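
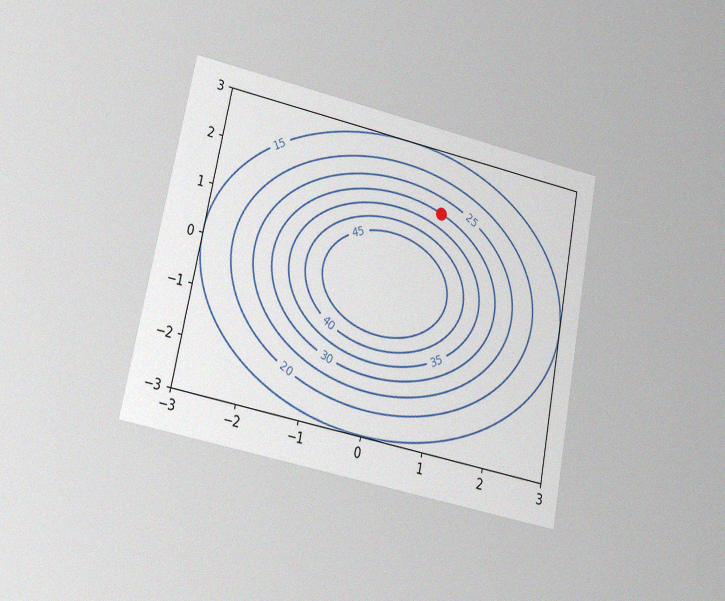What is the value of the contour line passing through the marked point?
The chart is tilted about 11° clockwise and viewed at a slight angle, with some photo noise. The marked point sits on the contour labelled 30.

30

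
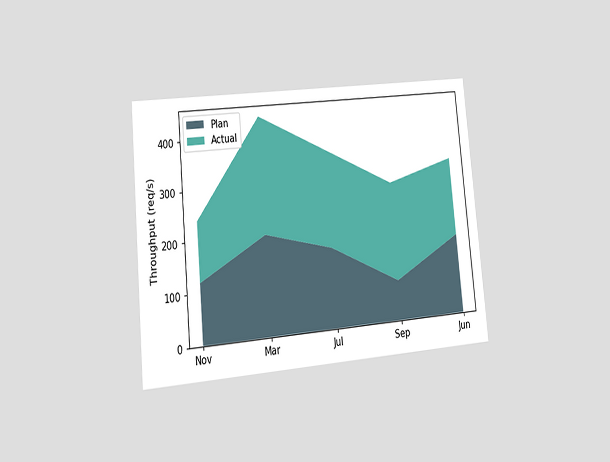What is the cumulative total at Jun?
320req/s

The chart is tilted about 5° counter-clockwise and viewed at a slight angle. The stacked total at Jun reaches 320req/s.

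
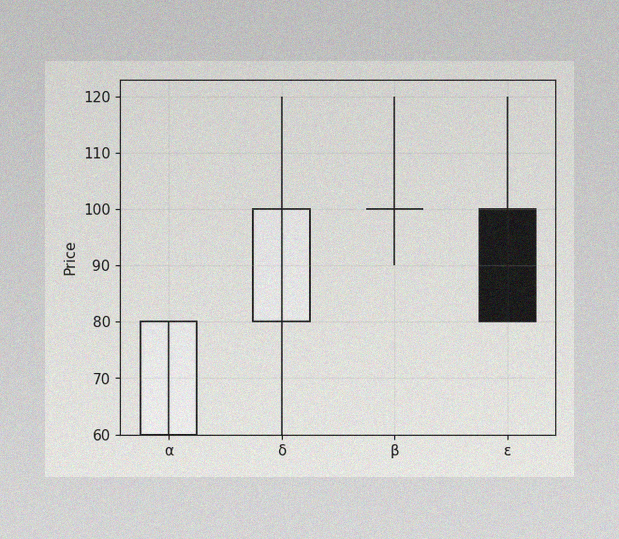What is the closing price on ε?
80

The image has some photo noise and uneven lighting. The ε candle closes at 80.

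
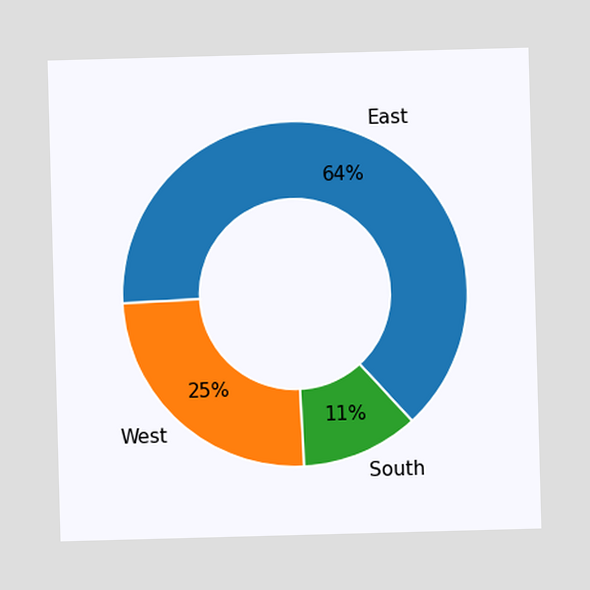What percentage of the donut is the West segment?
The West segment takes up 25% of the ring.

25%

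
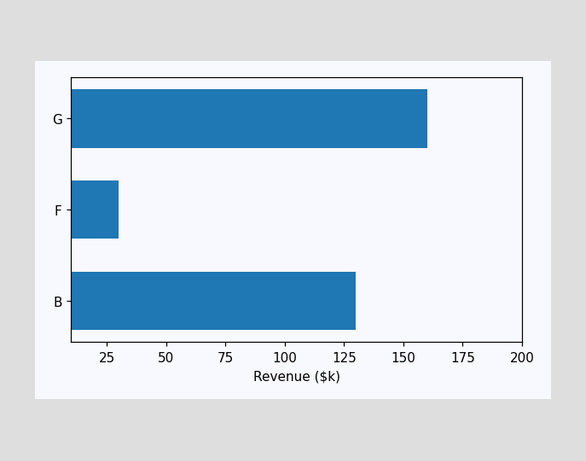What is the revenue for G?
$160k

Reading along the chart's x-axis, the G bar reaches $160k.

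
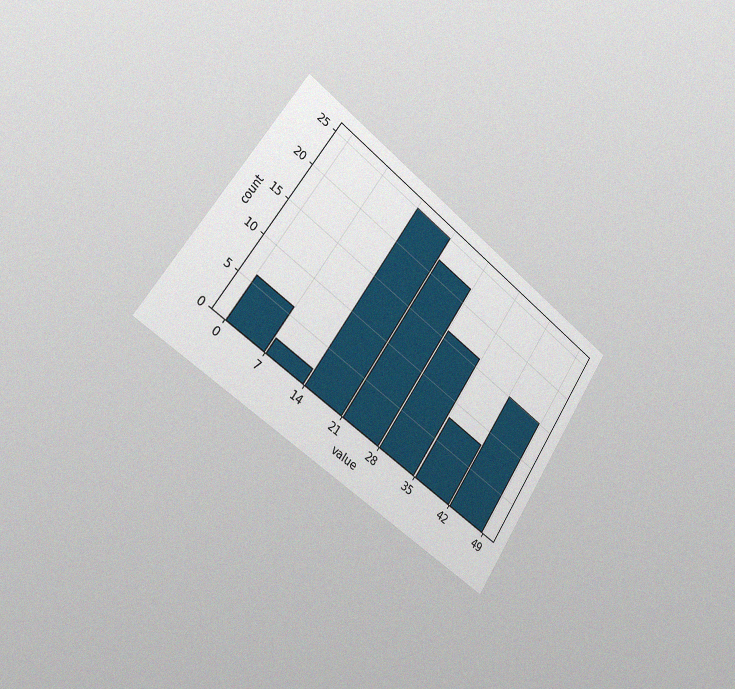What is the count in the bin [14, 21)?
The chart is tilted about 35° clockwise and viewed slightly from the left, with some photo noise. The [14, 21) bin has height 25.

25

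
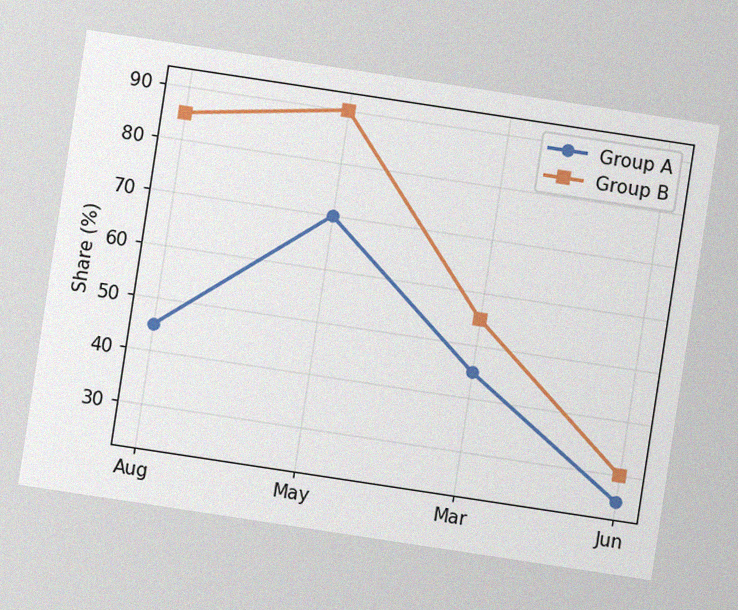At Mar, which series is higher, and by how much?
Group B, by 10%

The chart is tilted about 9° clockwise, with some photo noise. At Mar, Group B sits above the other line by 10%.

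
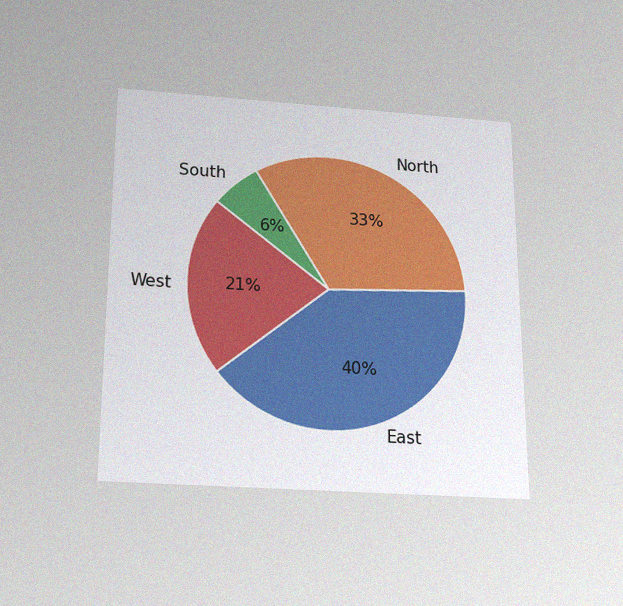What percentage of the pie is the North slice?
The chart is viewed slightly from below, with some photo noise. The North slice takes up 33% of the pie.

33%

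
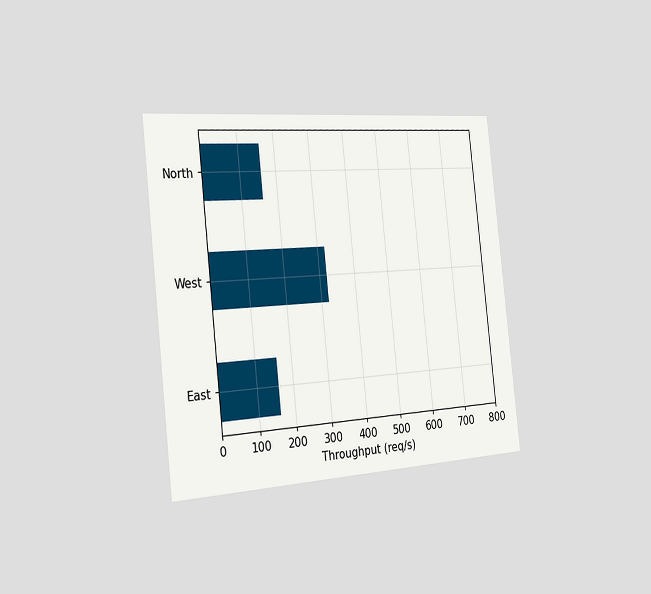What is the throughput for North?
160req/s

The chart is tilted about 6° counter-clockwise and viewed slightly from the left. Reading along the chart's x-axis, the North bar reaches 160req/s.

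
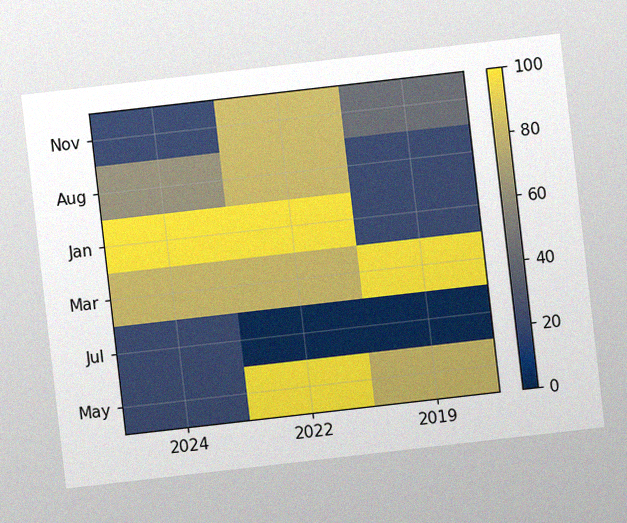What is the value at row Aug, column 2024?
The chart is tilted about 7° counter-clockwise, with some photo noise. Matching cell (Aug, 2024) against the colorbar gives 60.

60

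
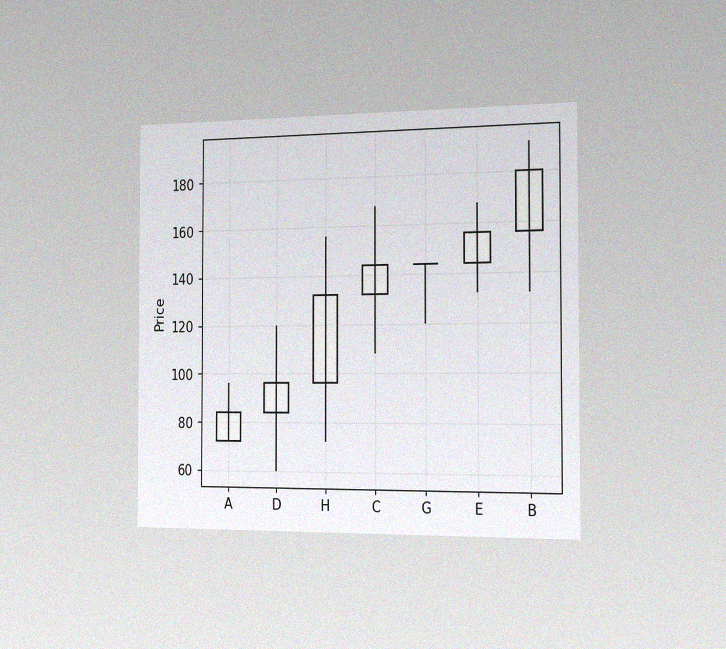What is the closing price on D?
96

The chart is viewed slightly from the right, with some photo noise. The D candle closes at 96.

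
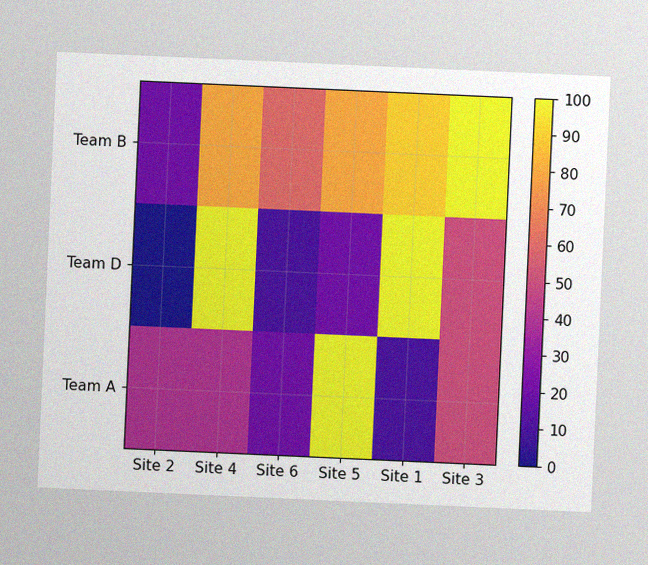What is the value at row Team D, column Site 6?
The chart is tilted about 3° clockwise, with some photo noise. Matching cell (Team D, Site 6) against the colorbar gives 10.

10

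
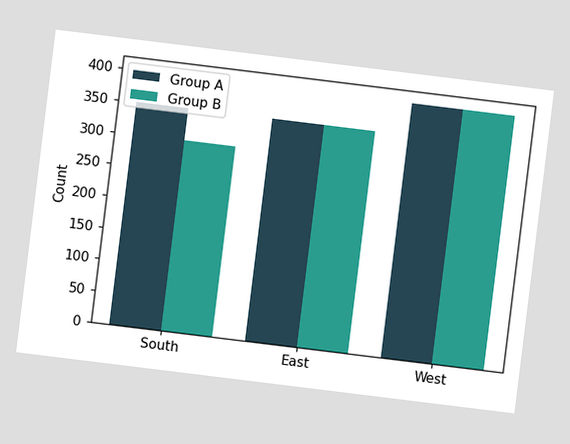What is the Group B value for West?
The chart is tilted about 7° clockwise. The Group B bar at West reaches 400 on the y-axis.

400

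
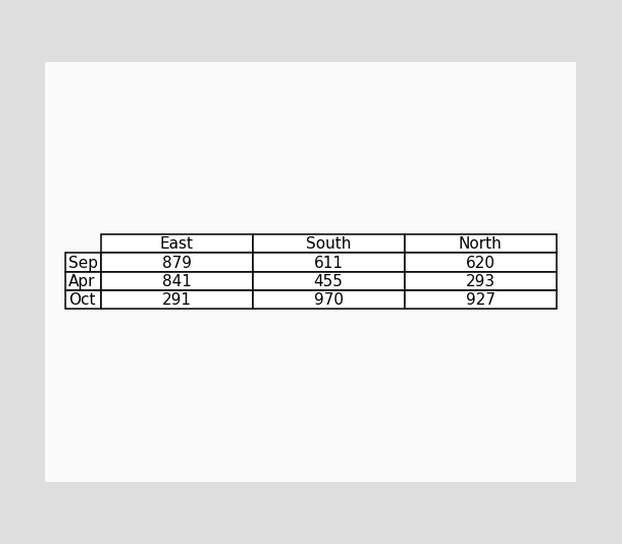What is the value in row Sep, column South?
611

The (Sep, South) cell reads 611.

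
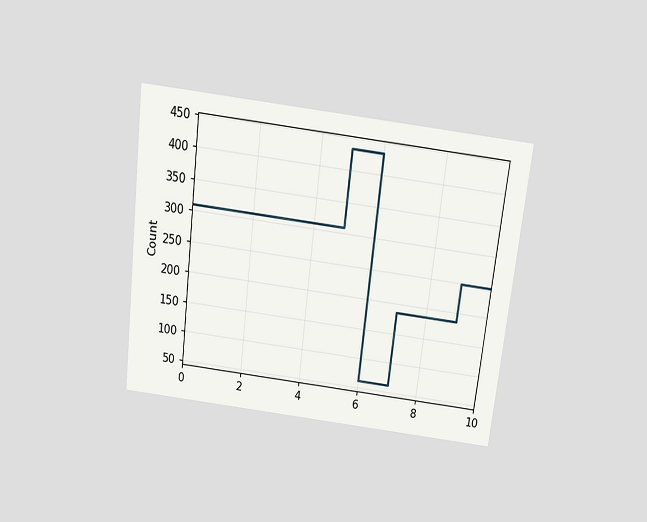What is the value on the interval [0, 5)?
310

The chart is tilted about 7° clockwise and viewed slightly from above. On [0, 5) the step sits at 310.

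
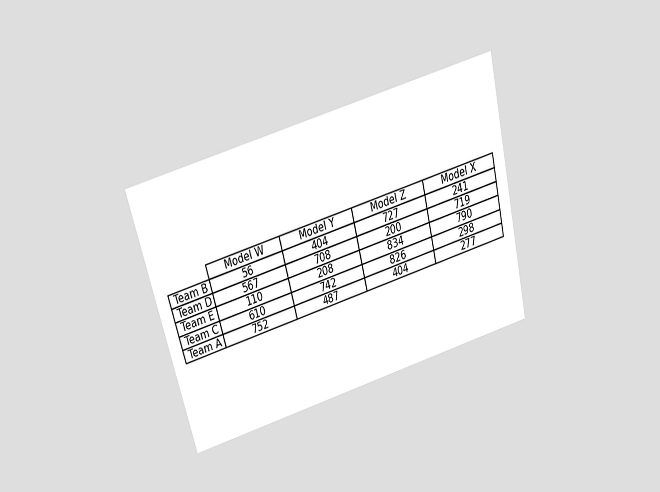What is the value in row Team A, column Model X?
The chart is tilted about 14° counter-clockwise and viewed slightly from above. The (Team A, Model X) cell reads 277.

277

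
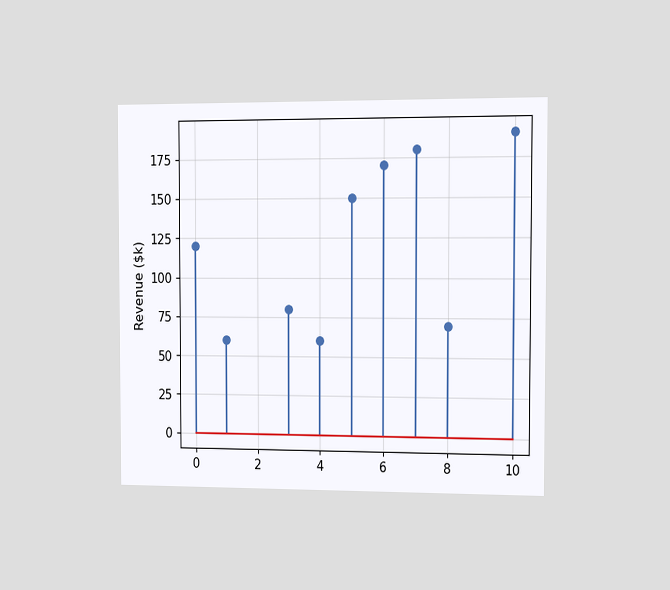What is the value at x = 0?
The chart is viewed slightly from the right. The stem at x=0 reaches $120k.

$120k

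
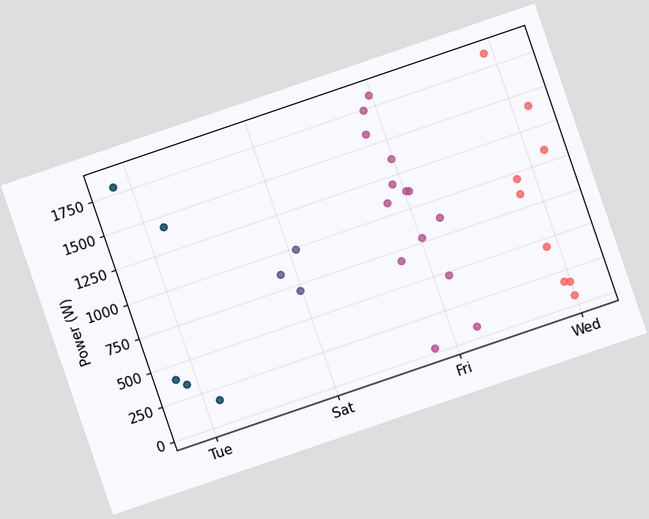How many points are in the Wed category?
9

The chart is tilted about 19° counter-clockwise. Counting the markers in the Wed column gives 9.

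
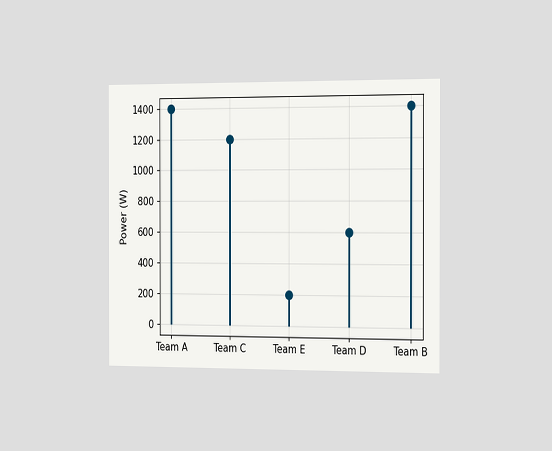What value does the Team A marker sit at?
1400W

The chart is viewed slightly from the right. The Team A marker sits at 1400W.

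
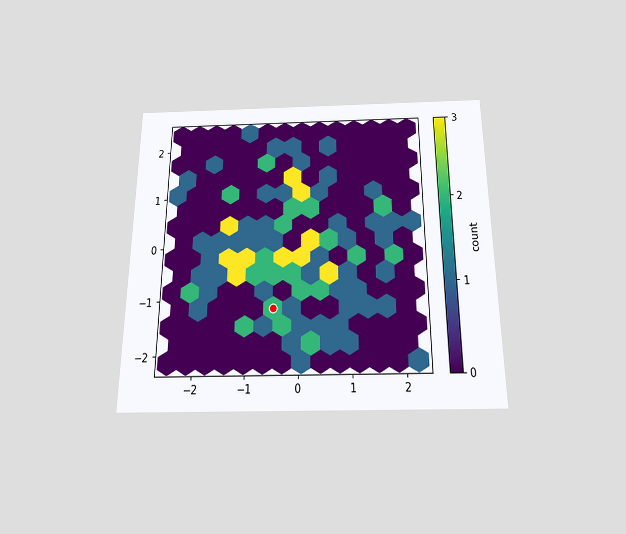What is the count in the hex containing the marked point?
The chart is viewed slightly from below. The marked hex reads 2 on the colorbar.

2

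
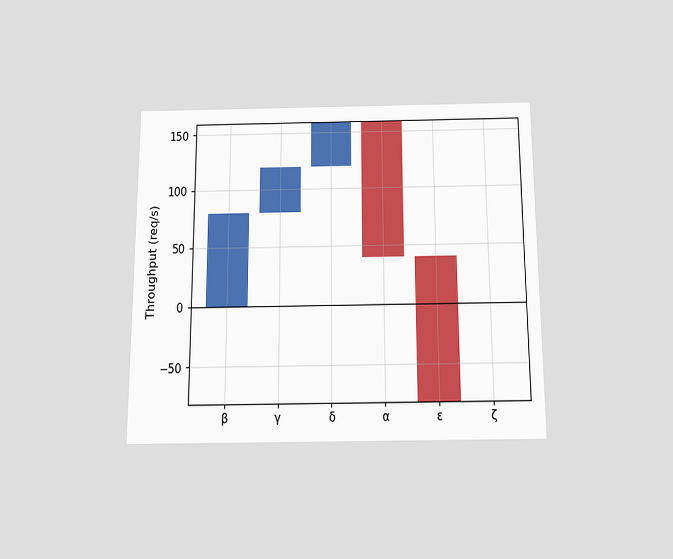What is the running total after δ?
The chart is viewed slightly from below. After δ the running total reaches 160req/s.

160req/s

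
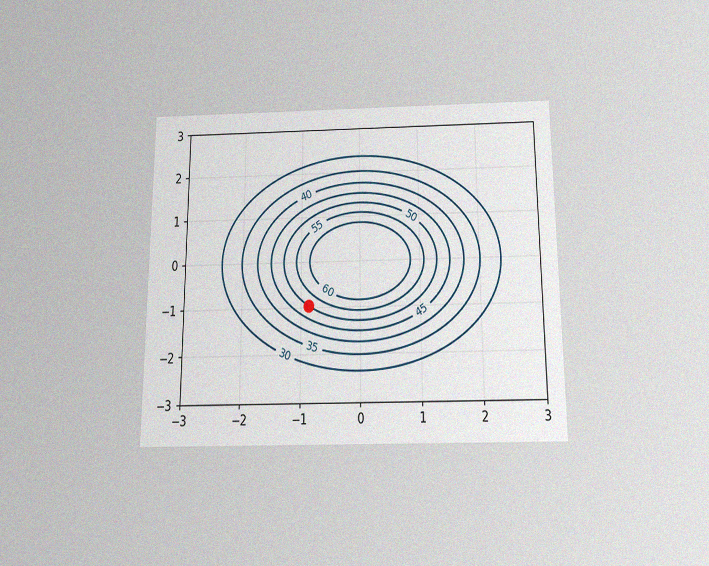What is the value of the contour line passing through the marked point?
The chart is viewed slightly from below, with some photo noise. The marked point sits on the contour labelled 50.

50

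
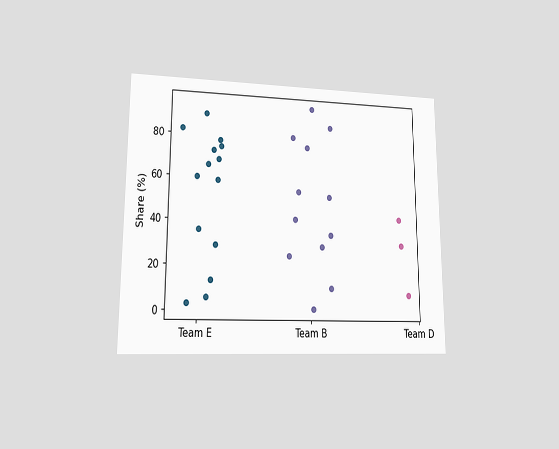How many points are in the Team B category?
The chart is viewed at a slight angle. Counting the markers in the Team B column gives 12.

12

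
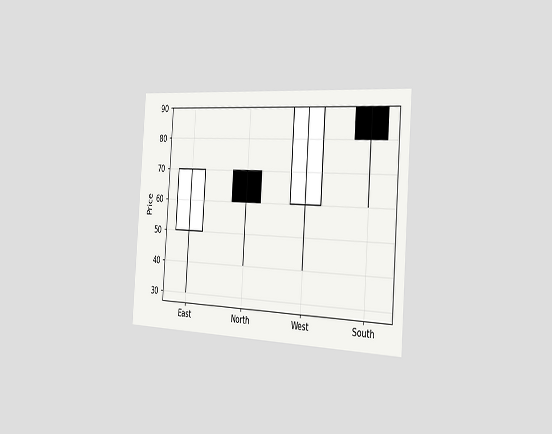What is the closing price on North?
60

The chart is tilted about 4° clockwise and viewed slightly from the right. The North candle closes at 60.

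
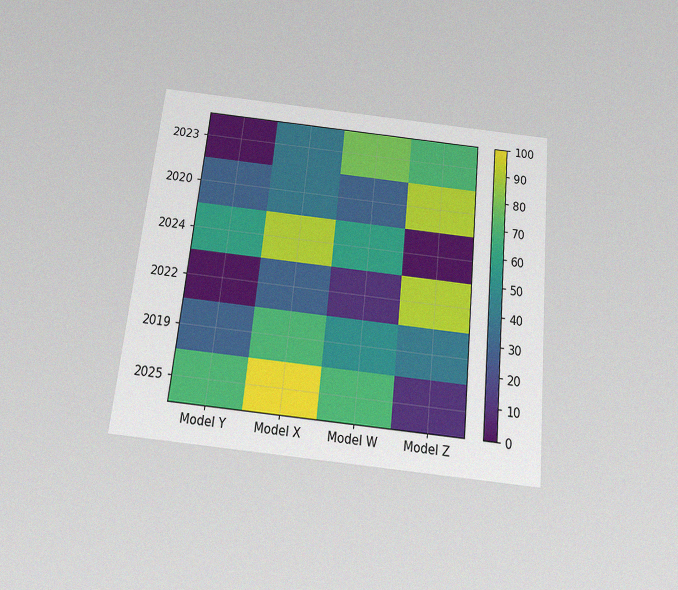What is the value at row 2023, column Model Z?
70

The chart is tilted about 6° clockwise and viewed slightly from below, with some photo noise. Matching cell (2023, Model Z) against the colorbar gives 70.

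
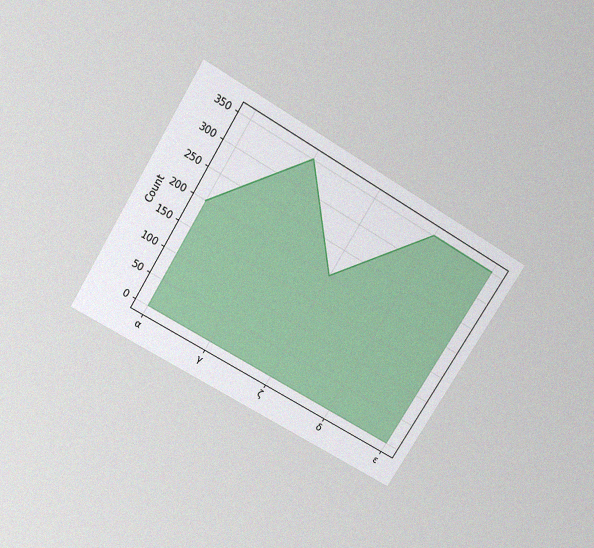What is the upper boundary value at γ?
350

The chart is tilted about 32° clockwise and viewed slightly from above, with some photo noise. At γ the upper boundary is at 350.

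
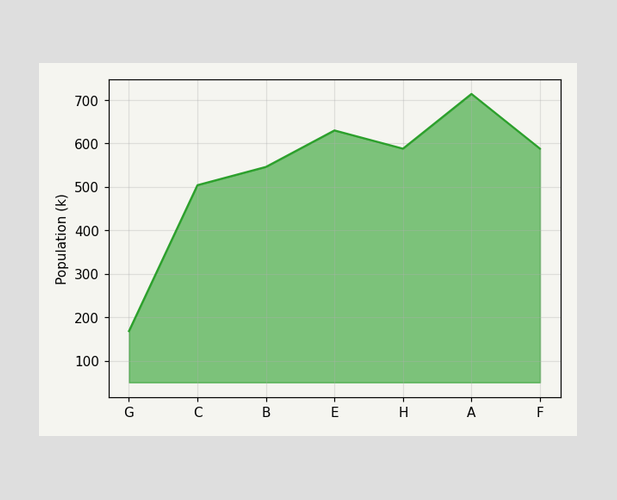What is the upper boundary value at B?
At B the upper boundary is at 546k.

546k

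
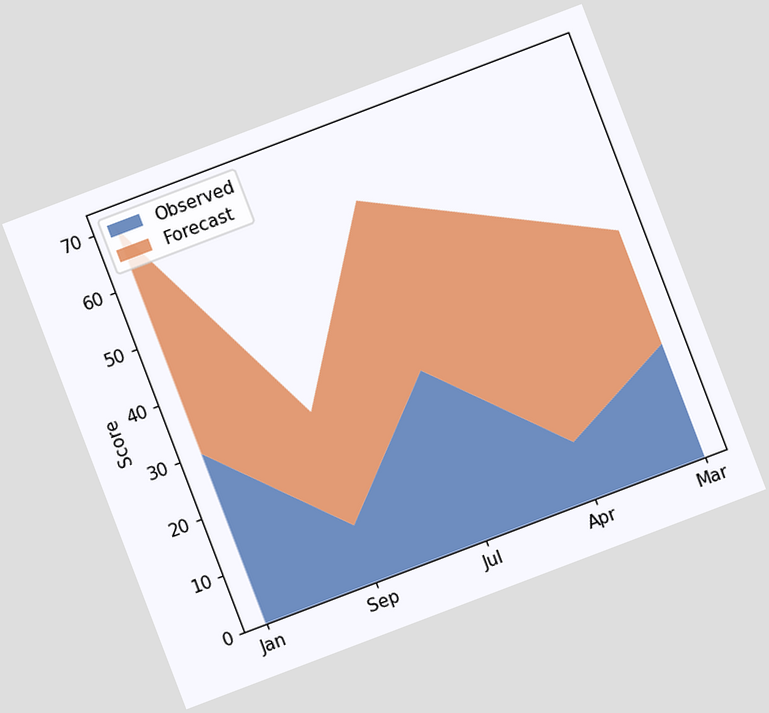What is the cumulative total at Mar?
40

The chart is tilted about 21° counter-clockwise. The stacked total at Mar reaches 40.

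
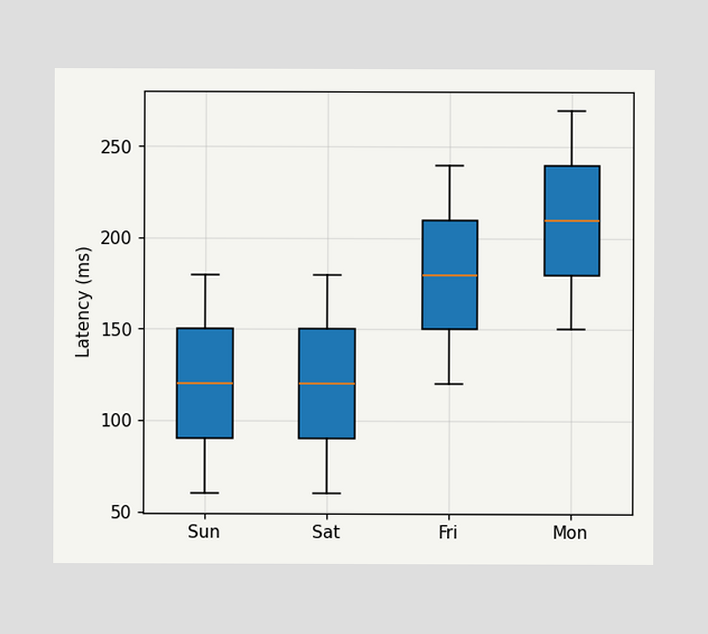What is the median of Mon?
210ms

The median line in the Mon box sits at 210ms.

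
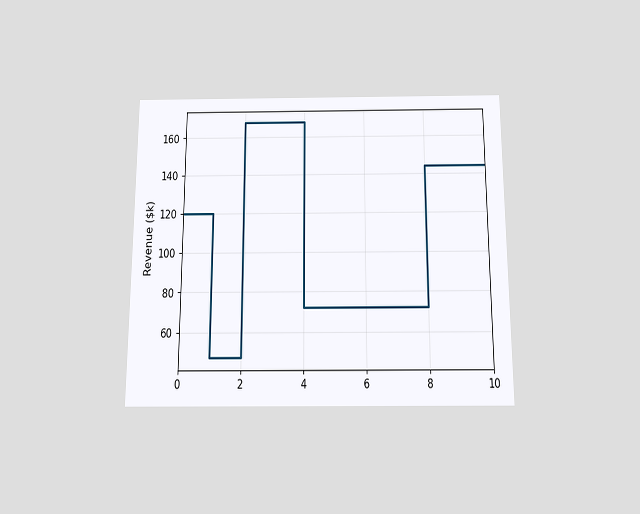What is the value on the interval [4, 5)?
$72k

The chart is viewed slightly from below. On [4, 5) the step sits at $72k.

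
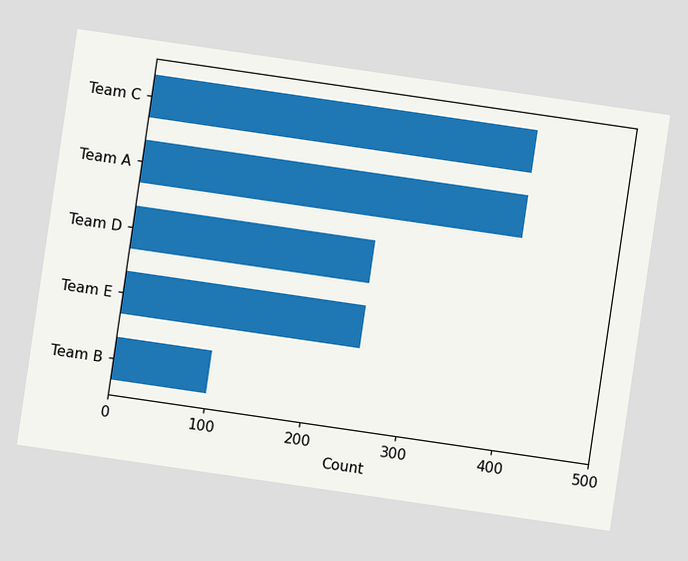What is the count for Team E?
250

The chart is tilted about 8° clockwise. Reading along the chart's x-axis, the Team E bar reaches 250.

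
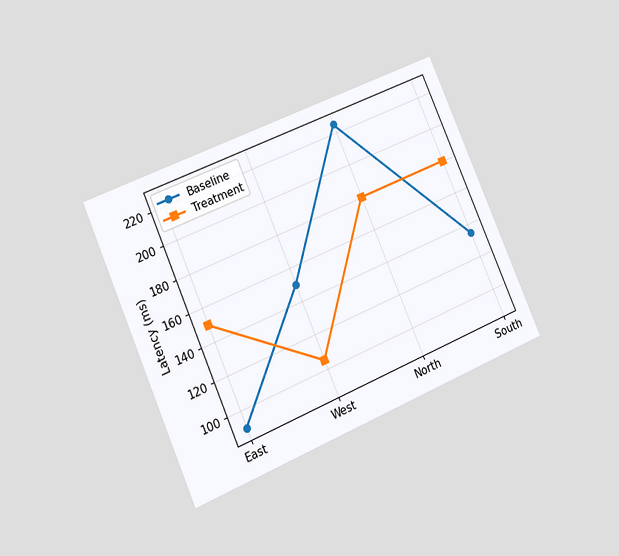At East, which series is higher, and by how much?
Treatment, by 60ms

The chart is tilted about 23° counter-clockwise and viewed at a slight angle. At East, Treatment sits above the other line by 60ms.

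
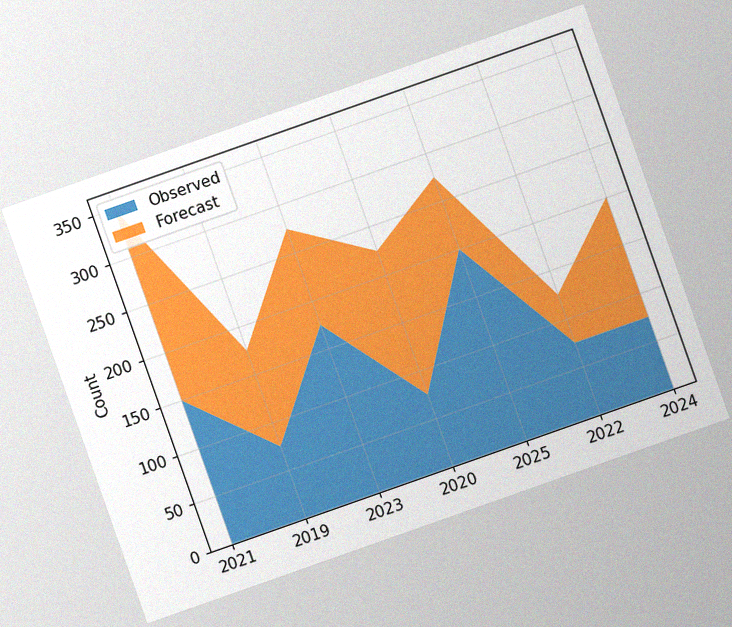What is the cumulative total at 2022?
125

The chart is tilted about 19° counter-clockwise, with some photo noise. The stacked total at 2022 reaches 125.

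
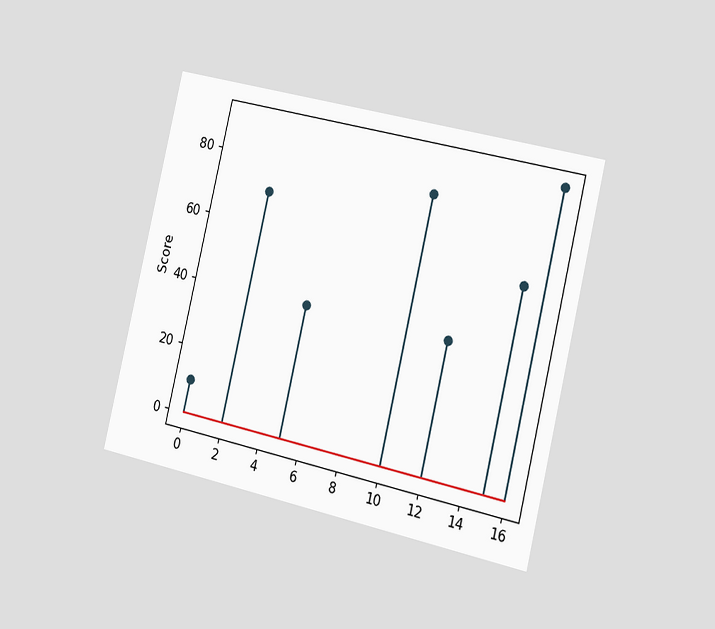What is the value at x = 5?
40

The chart is tilted about 13° clockwise and viewed slightly from the right. The stem at x=5 reaches 40.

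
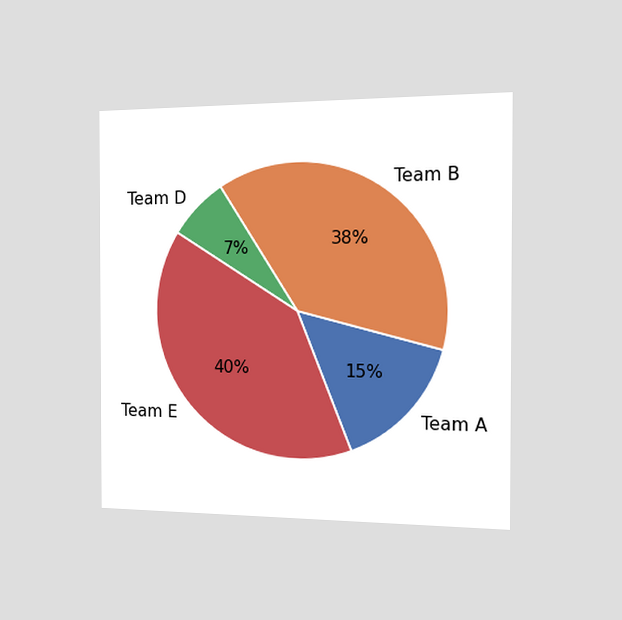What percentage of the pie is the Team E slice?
40%

The chart is viewed slightly from the right. The Team E slice takes up 40% of the pie.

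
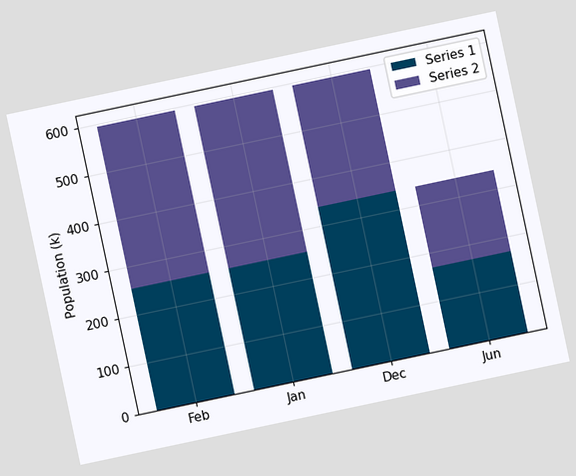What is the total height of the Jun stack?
The chart is tilted about 12° counter-clockwise. The Jun stack's top reaches 340k on the y-axis.

340k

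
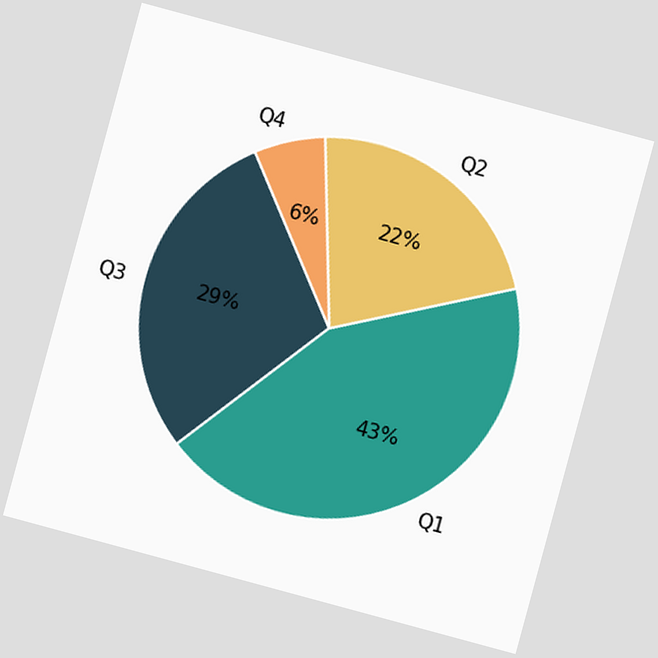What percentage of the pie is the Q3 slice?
29%

The chart is tilted about 15° clockwise. The Q3 slice takes up 29% of the pie.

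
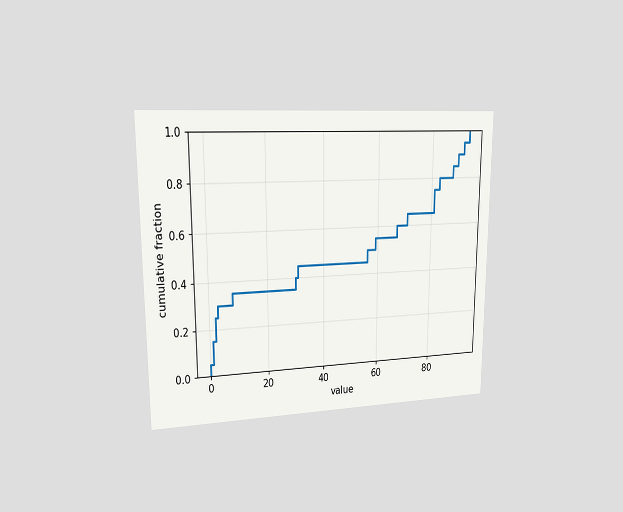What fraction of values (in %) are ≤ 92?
The chart is viewed at a slight angle. At x=92 the ECDF step is at 95%.

95%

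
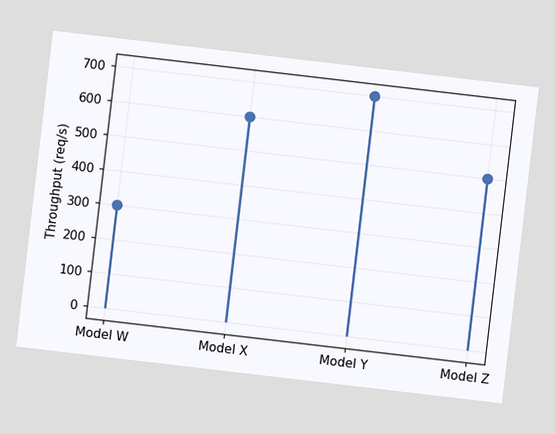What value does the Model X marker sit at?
The chart is tilted about 7° clockwise. The Model X marker sits at 600req/s.

600req/s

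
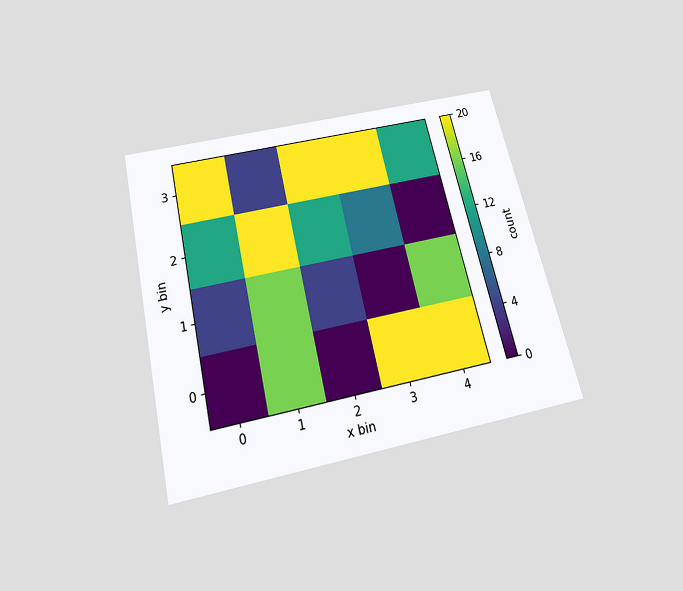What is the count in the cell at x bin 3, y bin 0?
20

The chart is tilted about 13° counter-clockwise and viewed slightly from below. Matching the cell (3, 0) against the colorbar gives 20.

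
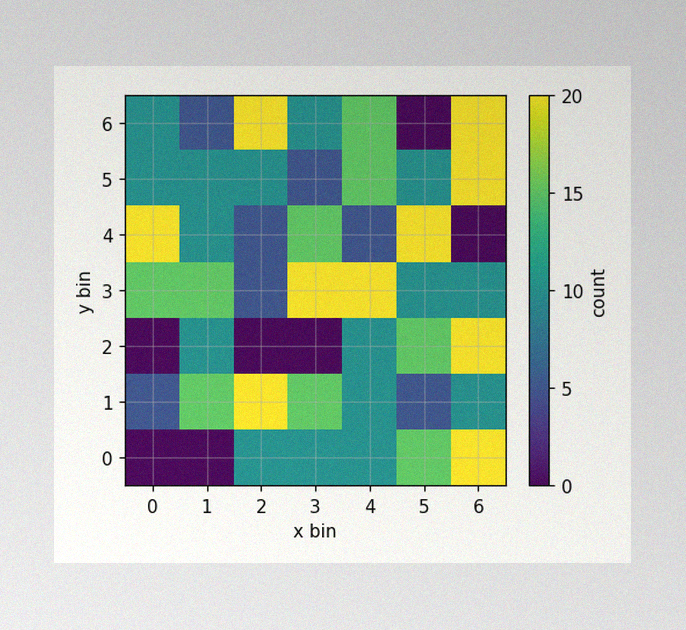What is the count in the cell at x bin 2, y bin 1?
20

The image has some photo noise and uneven lighting. Matching the cell (2, 1) against the colorbar gives 20.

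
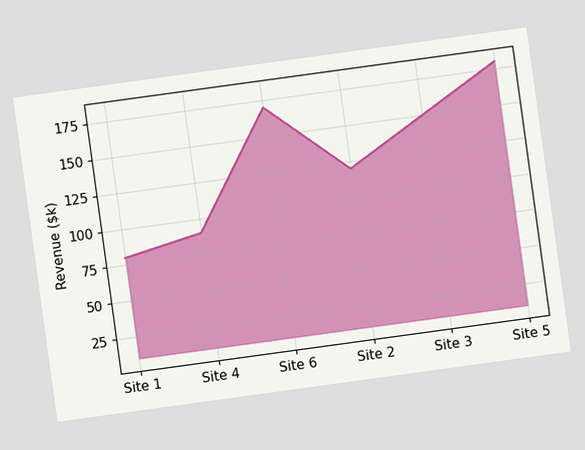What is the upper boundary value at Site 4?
$90k

The chart is tilted about 8° counter-clockwise. At Site 4 the upper boundary is at $90k.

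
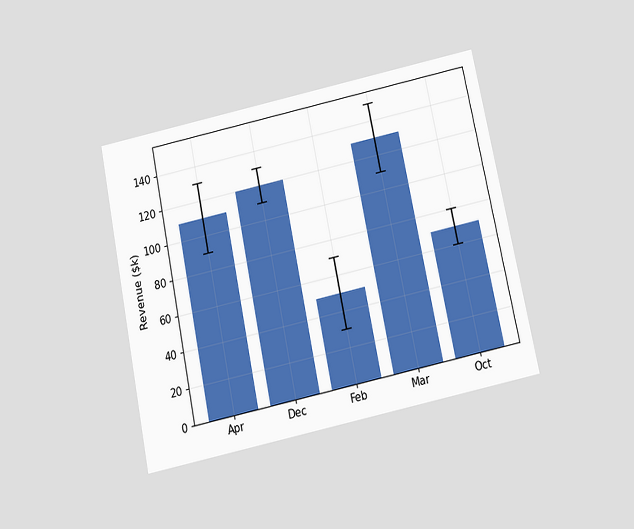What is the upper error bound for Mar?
$150k

The chart is tilted about 12° counter-clockwise and viewed slightly from below. The Mar bar's upper whisker reaches $150k.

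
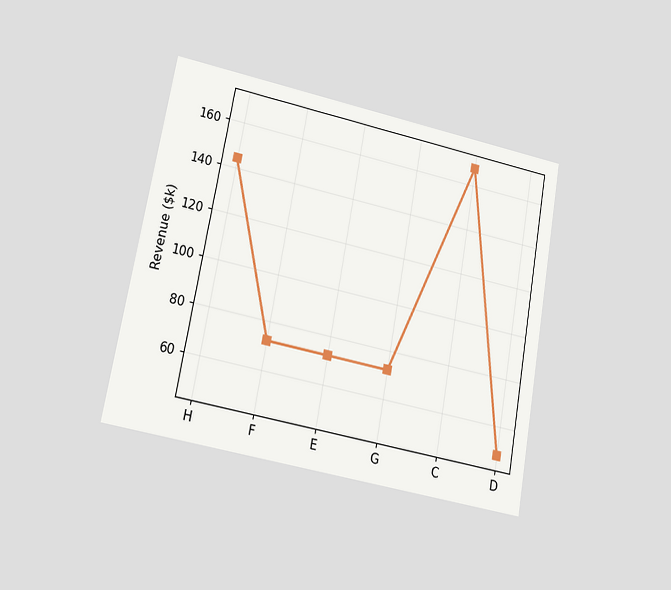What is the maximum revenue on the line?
The chart is tilted about 10° clockwise and viewed at a slight angle. The highest point is at C, and reading across to the y-axis gives $168k.

$168k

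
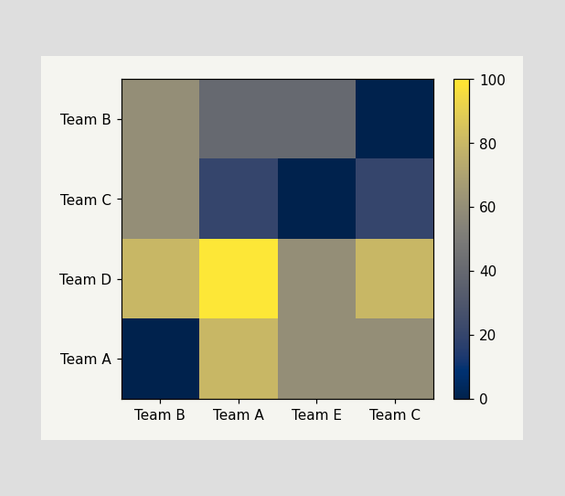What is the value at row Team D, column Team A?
100

Matching cell (Team D, Team A) against the colorbar gives 100.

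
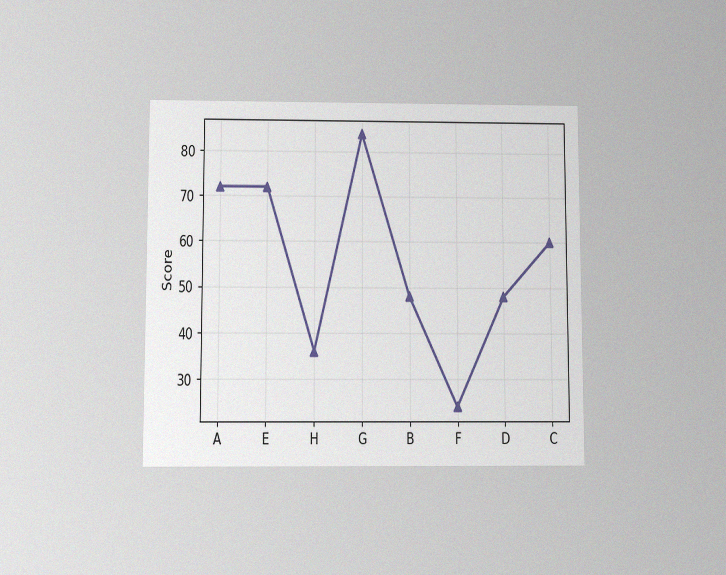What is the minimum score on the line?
The chart is viewed slightly from below, with some photo noise. The lowest point is at F, and reading across to the y-axis gives 24.

24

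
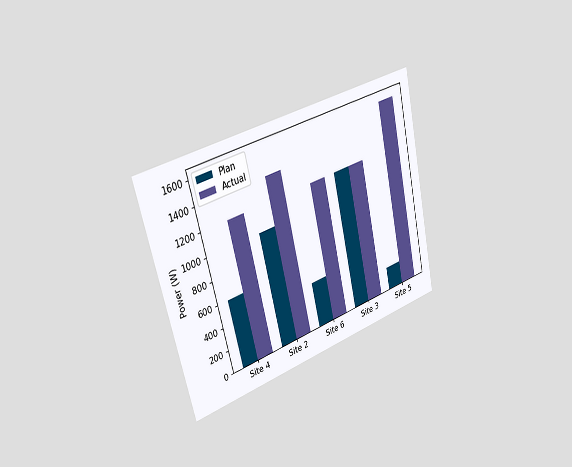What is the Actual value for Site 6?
1200W

The chart is tilted about 13° counter-clockwise and viewed slightly from the left. The Actual bar at Site 6 reaches 1200W on the y-axis.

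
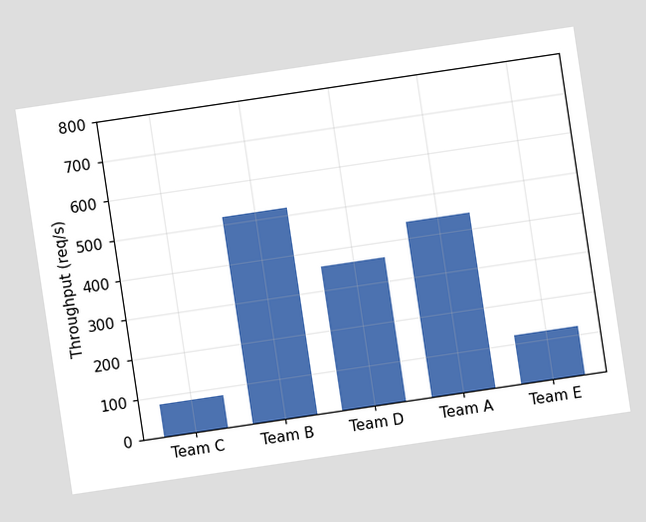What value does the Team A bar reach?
The chart is tilted about 8° counter-clockwise. Reading along the chart's y-axis, the Team A bar reaches 440req/s.

440req/s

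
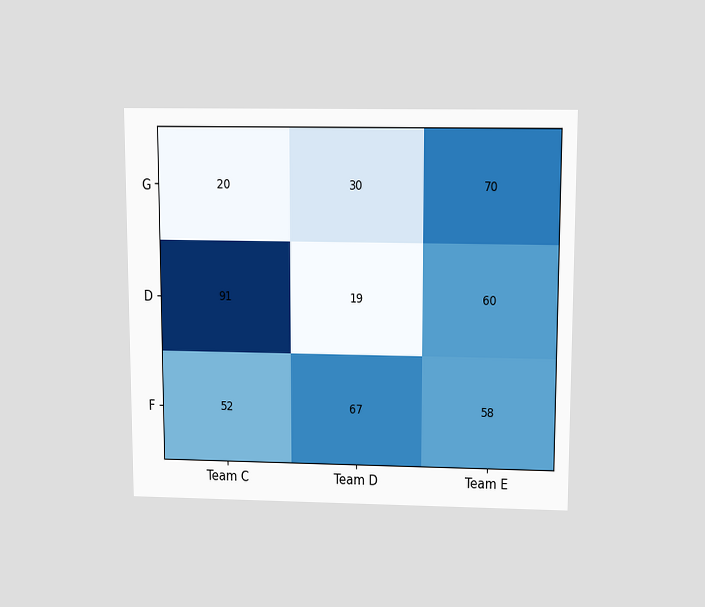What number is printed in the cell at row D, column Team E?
The chart is viewed slightly from above. The (D, Team E) cell reads 60.

60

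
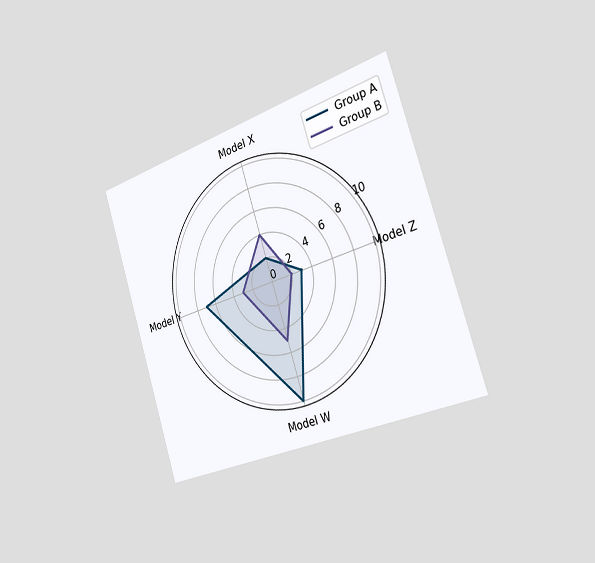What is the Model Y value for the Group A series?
7

The chart is tilted about 18° counter-clockwise and viewed slightly from the right. On the Model Y axis, Group A reaches 7.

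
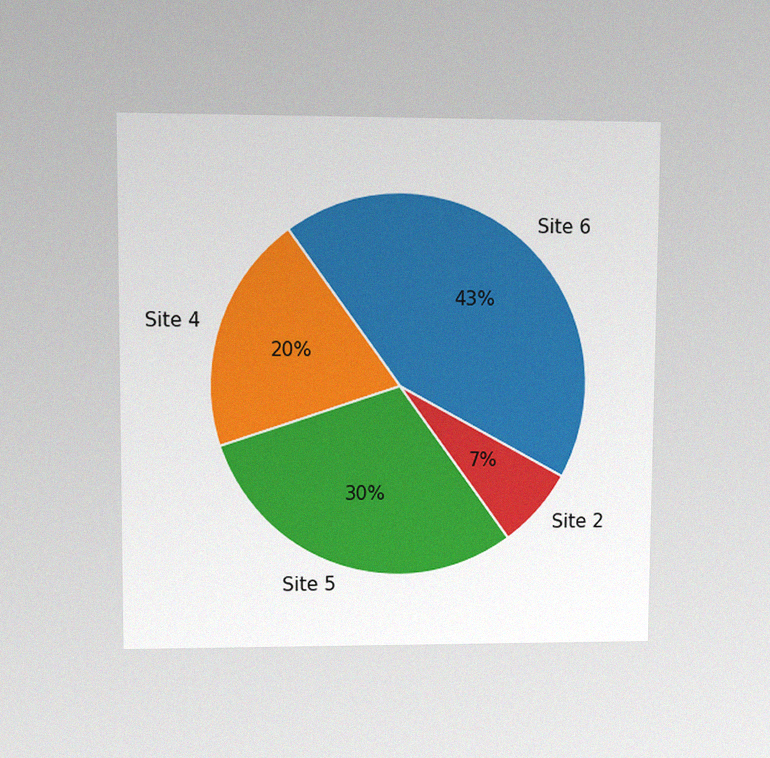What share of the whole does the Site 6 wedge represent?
The chart is viewed at a slight angle, with some photo noise. The Site 6 slice takes up 43% of the pie.

43%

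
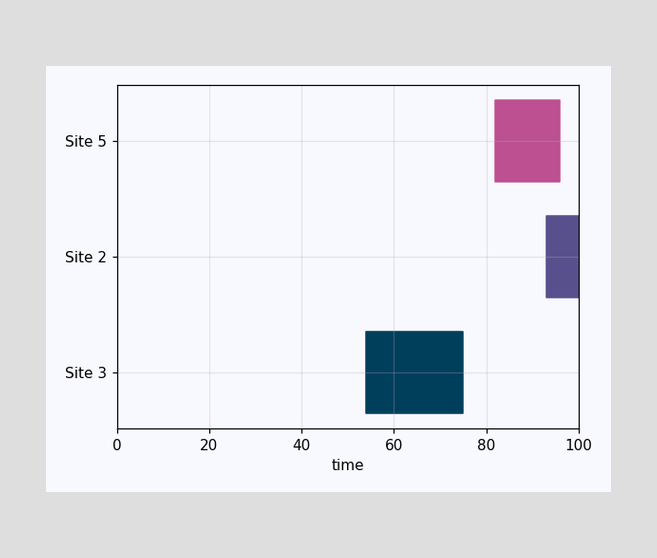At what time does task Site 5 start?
The Site 5 bar begins at t=82.

82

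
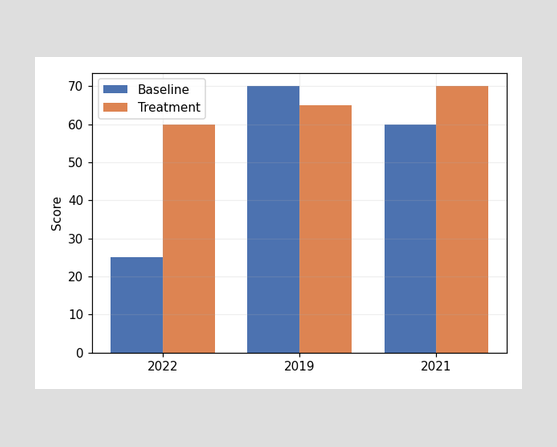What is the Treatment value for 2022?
The Treatment bar at 2022 reaches 60 on the y-axis.

60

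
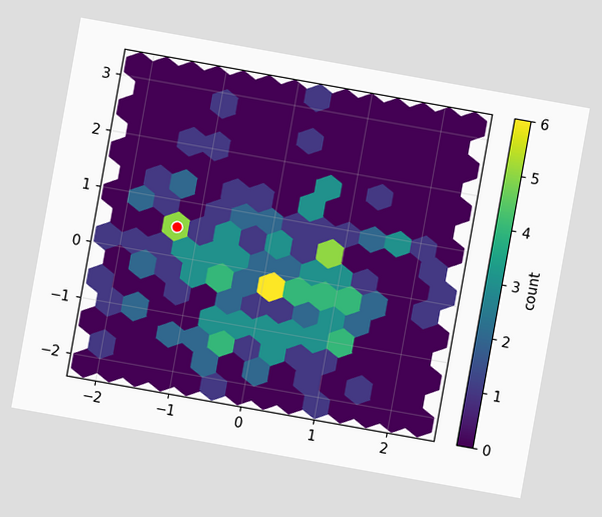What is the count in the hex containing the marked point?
5

The chart is tilted about 10° clockwise. The marked hex reads 5 on the colorbar.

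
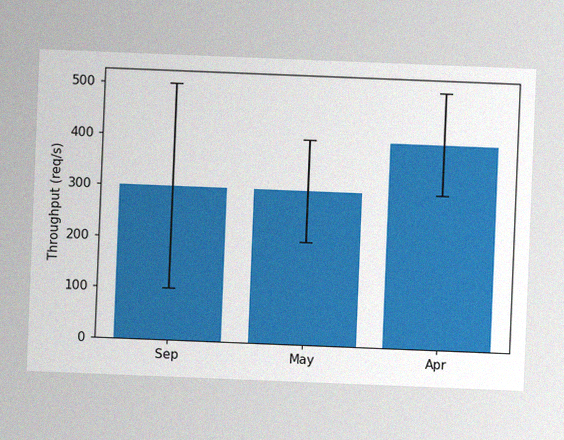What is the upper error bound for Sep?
The chart is tilted about 2° clockwise, with some photo noise. The Sep bar's upper whisker reaches 500req/s.

500req/s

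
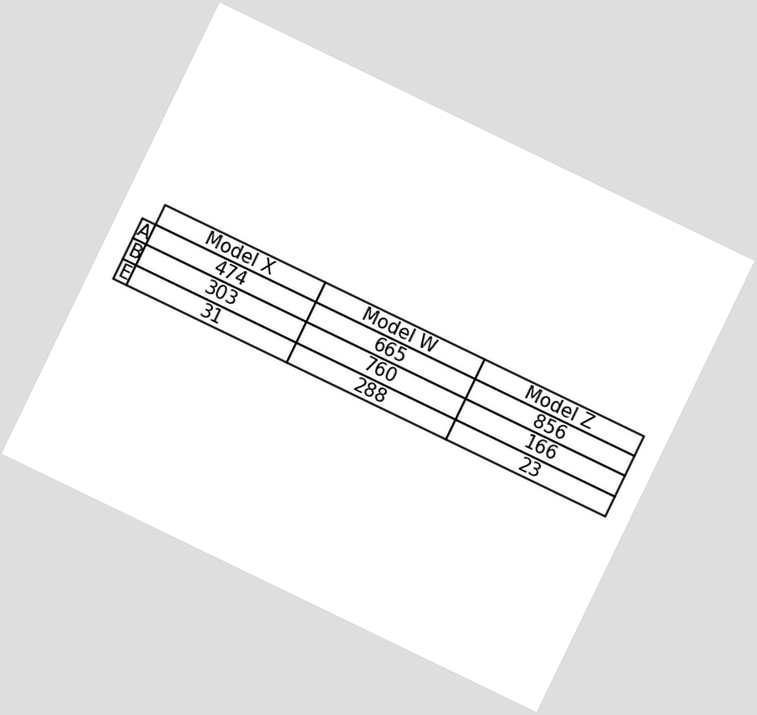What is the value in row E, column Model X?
The chart is tilted about 26° clockwise. The (E, Model X) cell reads 31.

31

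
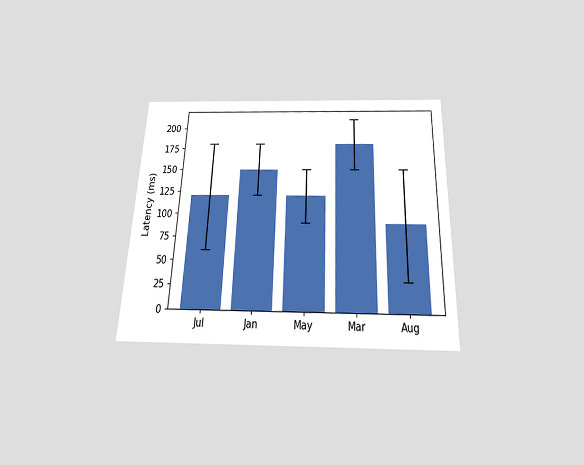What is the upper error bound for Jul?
180ms

The chart is tilted about 2° clockwise and viewed slightly from below. The Jul bar's upper whisker reaches 180ms.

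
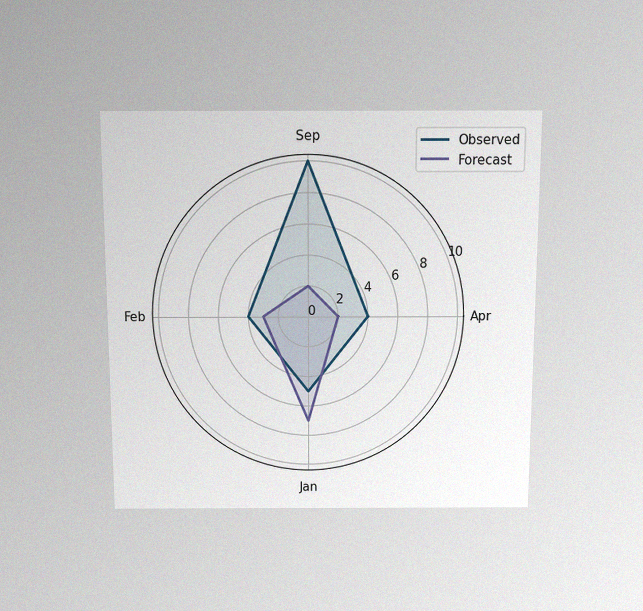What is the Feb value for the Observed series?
The chart is viewed slightly from above, with some photo noise. On the Feb axis, Observed reaches 4.

4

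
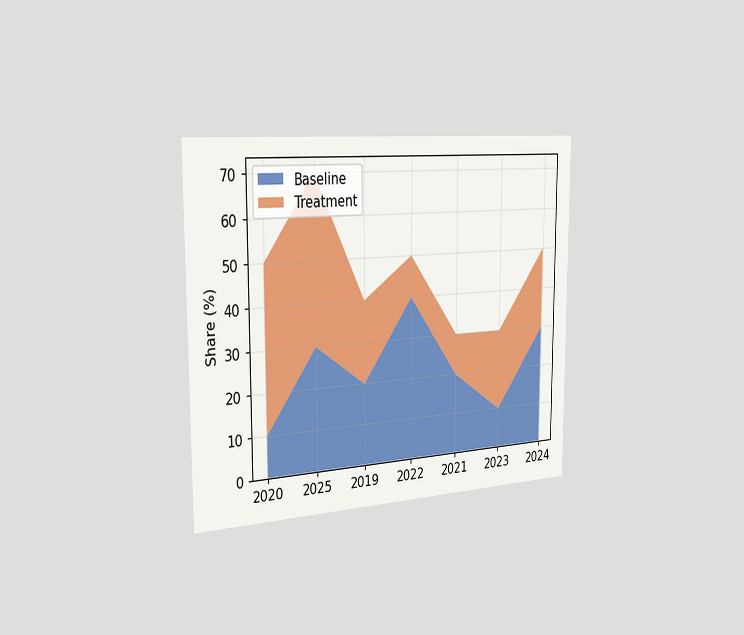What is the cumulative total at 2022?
50%

The chart is viewed slightly from the left. The stacked total at 2022 reaches 50%.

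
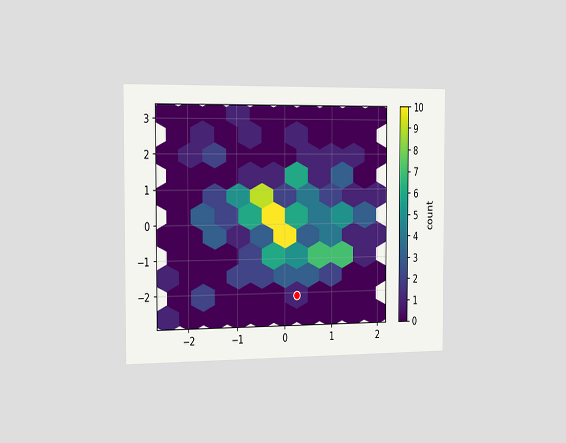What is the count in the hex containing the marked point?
The chart is viewed slightly from the left. The marked hex reads 1 on the colorbar.

1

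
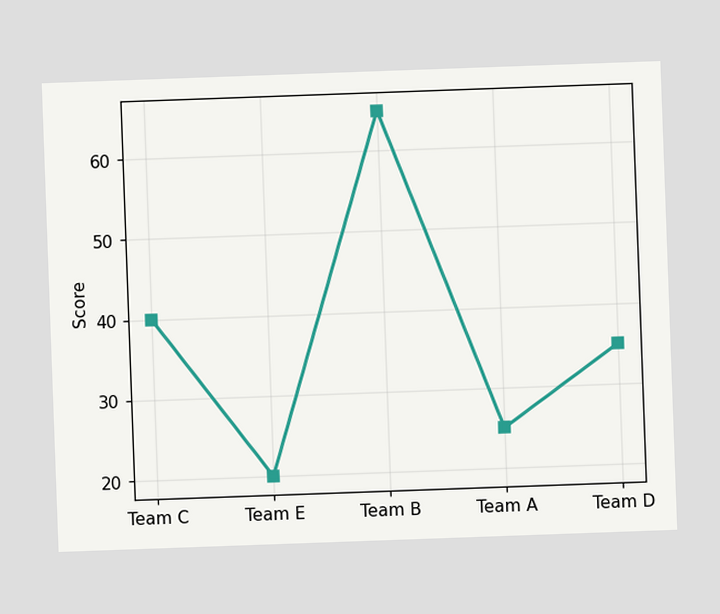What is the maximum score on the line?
The chart is tilted about 2° counter-clockwise. The highest point is at Team B, and reading across to the y-axis gives 65.

65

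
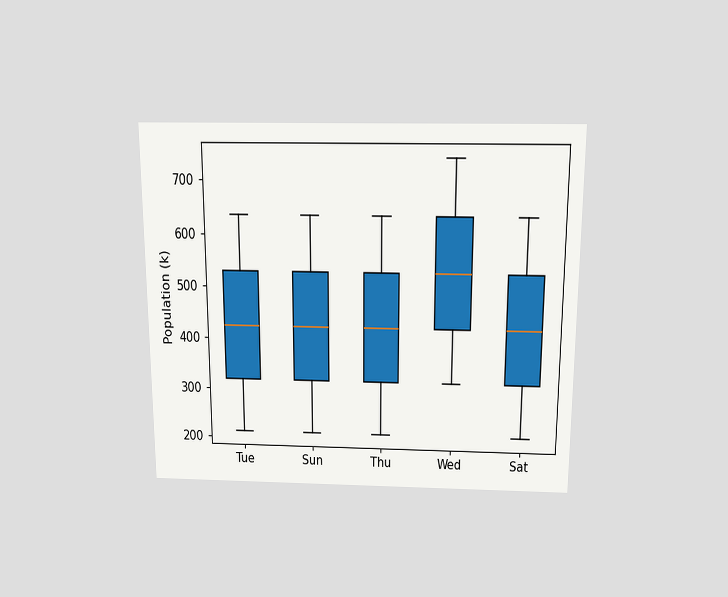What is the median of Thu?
424k

The chart is viewed slightly from above. The median line in the Thu box sits at 424k.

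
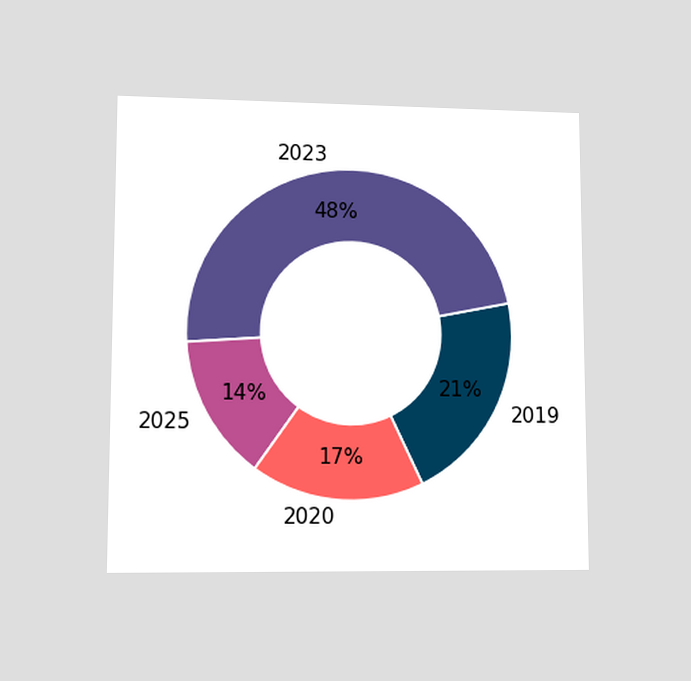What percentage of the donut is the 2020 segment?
17%

The chart is viewed at a slight angle. The 2020 segment takes up 17% of the ring.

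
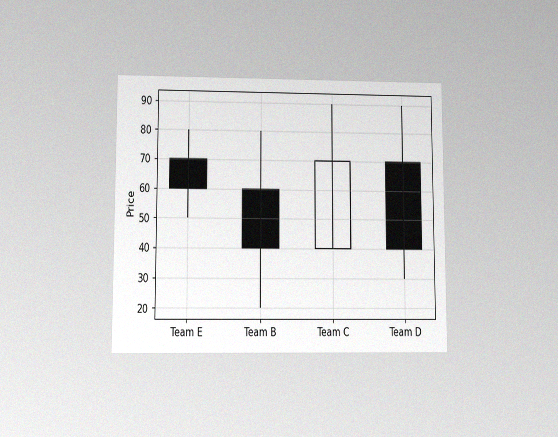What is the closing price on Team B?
40

The chart is viewed at a slight angle, with some photo noise. The Team B candle closes at 40.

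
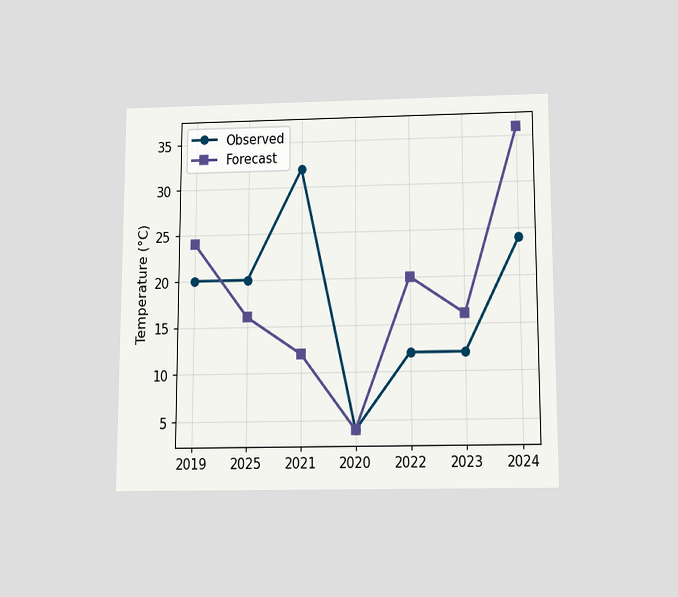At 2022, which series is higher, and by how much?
Forecast, by 8°C

The chart is viewed slightly from below. At 2022, Forecast sits above the other line by 8°C.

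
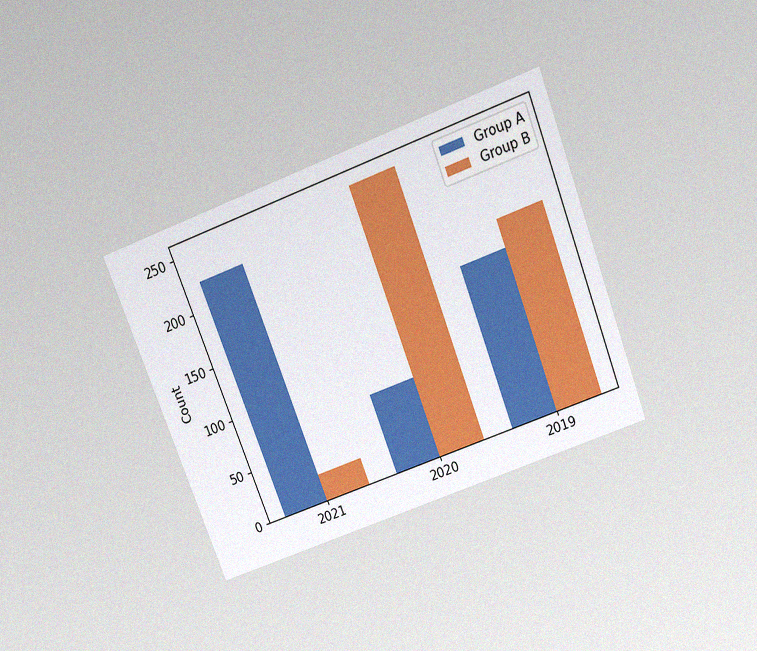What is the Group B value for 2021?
The chart is tilted about 21° counter-clockwise and viewed slightly from above, with some photo noise. The Group B bar at 2021 reaches 25 on the y-axis.

25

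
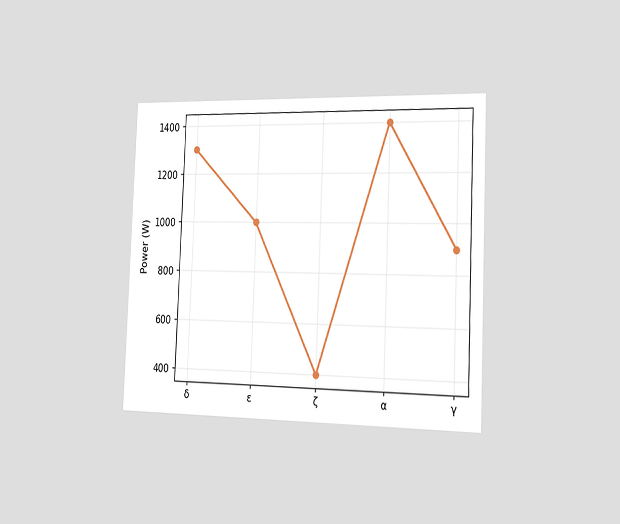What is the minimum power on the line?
400W

The chart is tilted about 2° clockwise and viewed slightly from the right. The lowest point is at ζ, and reading across to the y-axis gives 400W.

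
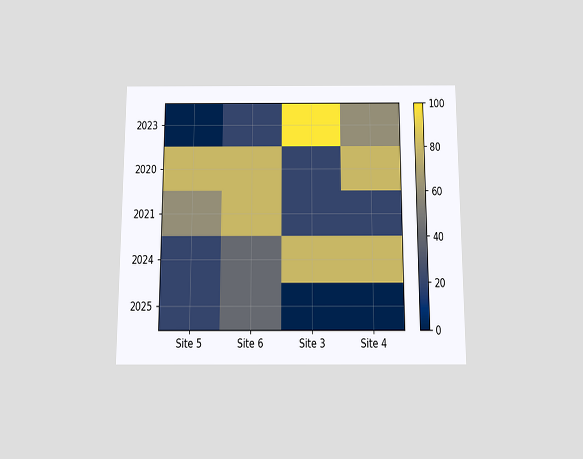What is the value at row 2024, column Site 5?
20

The chart is viewed slightly from below. Matching cell (2024, Site 5) against the colorbar gives 20.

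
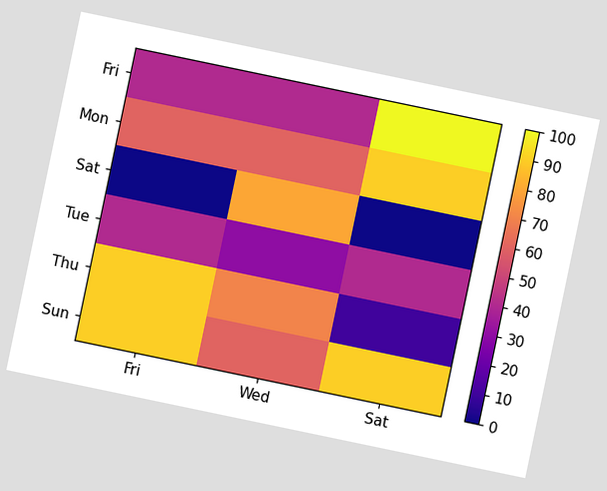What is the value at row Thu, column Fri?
90

The chart is tilted about 12° clockwise. Matching cell (Thu, Fri) against the colorbar gives 90.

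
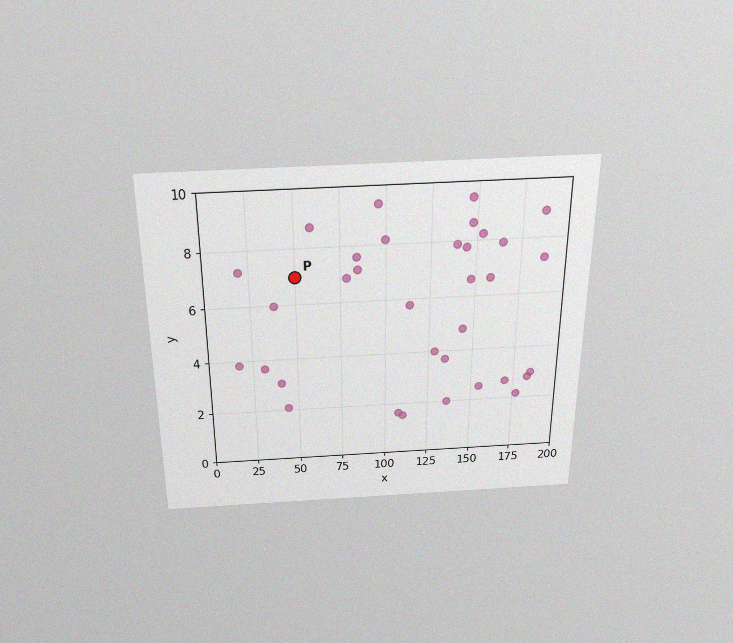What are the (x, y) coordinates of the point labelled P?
The chart is viewed slightly from above, with some photo noise. Following the gridlines from P to each axis, P sits at (50, 7).

(50, 7)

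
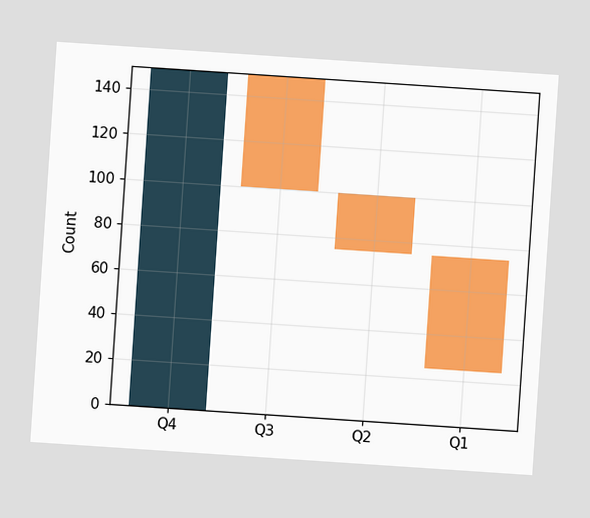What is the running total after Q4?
150

The chart is tilted about 4° clockwise. After Q4 the running total reaches 150.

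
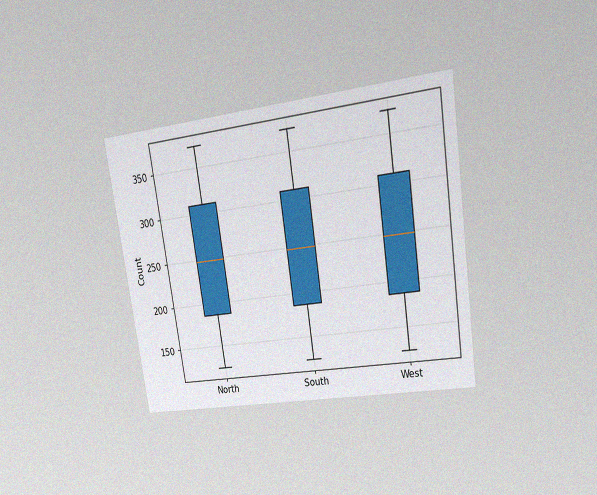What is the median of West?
248

The chart is tilted about 9° counter-clockwise and viewed at a slight angle, with some photo noise. The median line in the West box sits at 248.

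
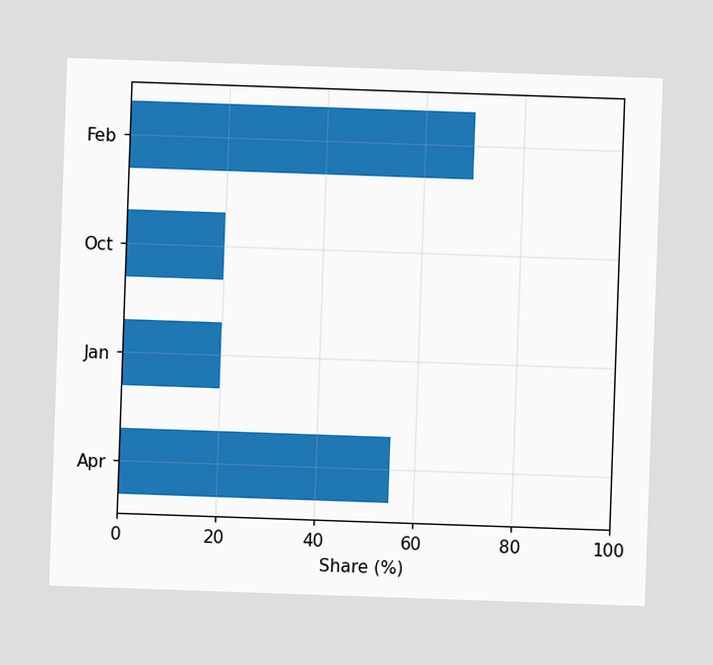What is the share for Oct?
20%

Reading along the chart's x-axis, the Oct bar reaches 20%.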